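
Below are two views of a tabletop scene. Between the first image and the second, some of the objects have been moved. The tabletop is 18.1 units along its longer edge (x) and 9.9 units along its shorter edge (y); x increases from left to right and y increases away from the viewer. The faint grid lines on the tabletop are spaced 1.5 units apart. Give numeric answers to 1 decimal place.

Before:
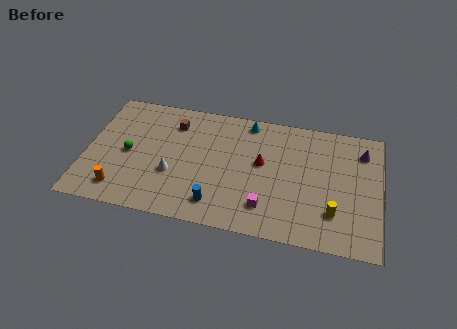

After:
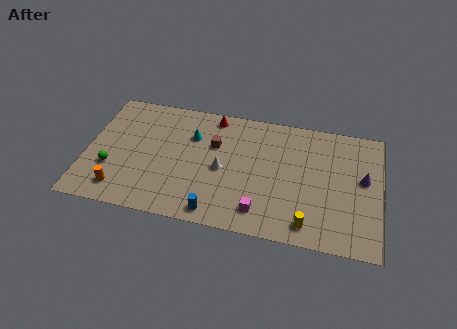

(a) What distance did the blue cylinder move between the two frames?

0.7

The blue cylinder moved from about (8.2, 1.8) to (8.2, 1.1), a distance of √(0.0² + 0.7²) ≈ 0.7.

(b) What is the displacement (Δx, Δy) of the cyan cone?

(-3.4, -1.9)

The cyan cone was at about (9.8, 8.8) and moved to about (6.4, 6.9).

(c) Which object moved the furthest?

the red cone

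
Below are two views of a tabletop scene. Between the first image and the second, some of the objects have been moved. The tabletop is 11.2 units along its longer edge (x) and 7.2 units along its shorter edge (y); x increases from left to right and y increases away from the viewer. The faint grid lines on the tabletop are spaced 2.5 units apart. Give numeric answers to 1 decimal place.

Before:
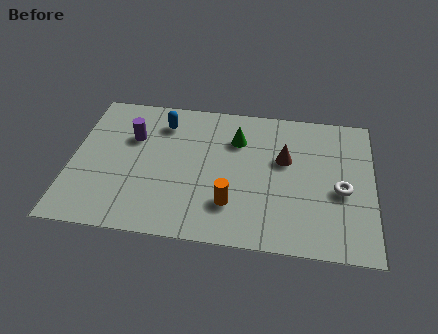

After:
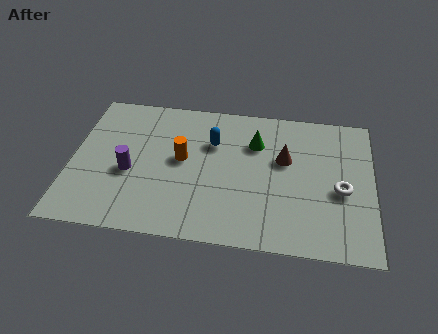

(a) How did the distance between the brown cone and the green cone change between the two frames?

-0.7

The distance was about 2.0 in the first image and 1.3 in the second, so they moved 0.7 units closer together.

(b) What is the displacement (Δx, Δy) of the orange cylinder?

(-1.9, 2.0)

The orange cylinder started near (6.0, 1.9) and ended near (4.1, 3.9).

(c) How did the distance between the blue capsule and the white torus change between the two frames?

-2.1

They were about 7.2 units apart before and 5.1 after — 2.1 units closer together.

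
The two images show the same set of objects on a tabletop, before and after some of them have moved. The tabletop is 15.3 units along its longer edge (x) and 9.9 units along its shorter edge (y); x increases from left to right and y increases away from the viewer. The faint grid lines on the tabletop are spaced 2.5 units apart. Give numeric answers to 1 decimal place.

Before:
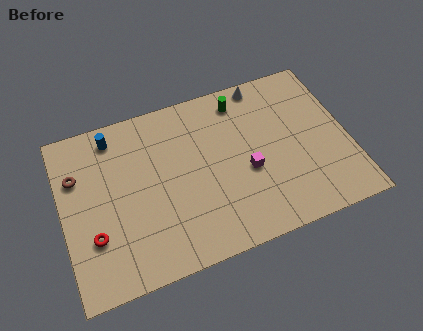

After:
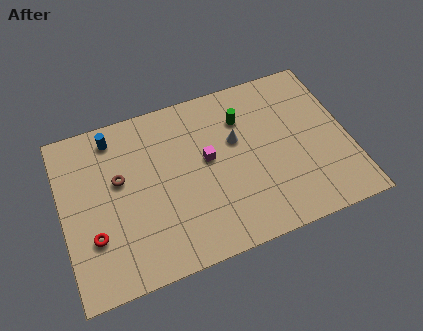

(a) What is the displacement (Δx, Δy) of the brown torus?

(2.2, -0.9)

The brown torus was at about (0.9, 6.8) and moved to about (3.1, 5.9).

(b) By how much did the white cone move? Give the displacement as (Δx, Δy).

(-1.8, -2.9)

The white cone was at about (11.2, 9.0) and moved to about (9.4, 6.1).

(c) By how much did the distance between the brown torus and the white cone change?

-4.2

Before: roughly 10.5 units apart; after: 6.3. That's 4.2 units closer together.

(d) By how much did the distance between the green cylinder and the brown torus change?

-2.2

They were about 9.1 units apart before and 6.9 after — 2.2 units closer together.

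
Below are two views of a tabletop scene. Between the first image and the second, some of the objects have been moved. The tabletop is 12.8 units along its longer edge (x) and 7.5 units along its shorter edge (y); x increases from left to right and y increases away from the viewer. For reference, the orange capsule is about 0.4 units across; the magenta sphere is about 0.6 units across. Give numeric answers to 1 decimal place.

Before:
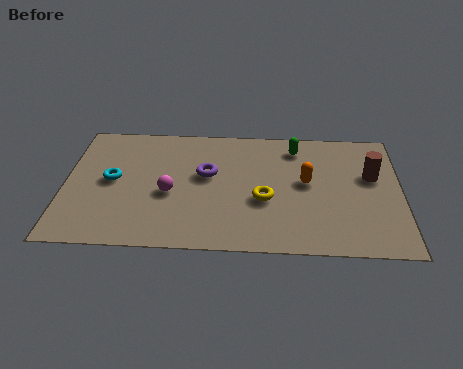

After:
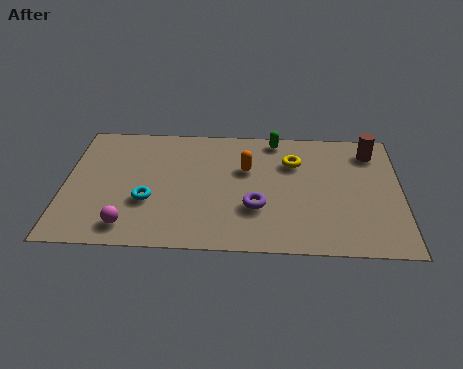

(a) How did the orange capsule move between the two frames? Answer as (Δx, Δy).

(-2.3, 0.7)

The orange capsule started near (9.2, 4.1) and ended near (6.9, 4.8).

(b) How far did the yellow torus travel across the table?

2.5

From (7.6, 3.0) to (8.7, 5.3), the yellow torus covered √(1.1² + 2.3²) ≈ 2.5 units.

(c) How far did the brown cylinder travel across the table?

1.5

The brown cylinder was near (11.7, 4.6) before and (11.7, 6.1) after, so it travelled √(0.0² + 1.5²) ≈ 1.5 units.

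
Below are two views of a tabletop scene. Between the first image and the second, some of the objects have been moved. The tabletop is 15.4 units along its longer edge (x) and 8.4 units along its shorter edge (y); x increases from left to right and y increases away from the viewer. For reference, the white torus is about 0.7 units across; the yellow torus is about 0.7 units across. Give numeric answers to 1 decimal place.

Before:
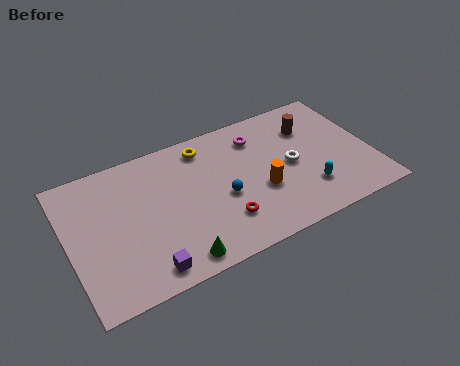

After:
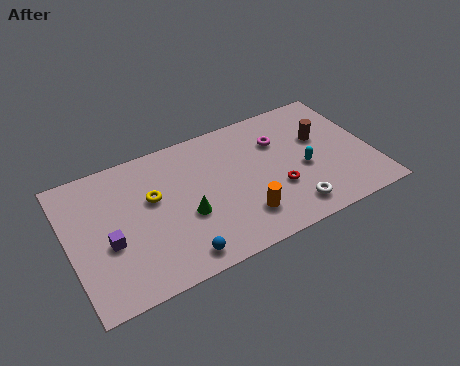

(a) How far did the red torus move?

3.0

From (7.5, 2.2) to (10.4, 2.9), the red torus covered √(2.9² + 0.7²) ≈ 3.0 units.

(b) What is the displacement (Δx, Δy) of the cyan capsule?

(0.0, 1.4)

From the two frames, the cyan capsule sits at roughly (11.9, 2.2) before and (11.9, 3.6) after.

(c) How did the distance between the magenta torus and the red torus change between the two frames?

-2.0

They were about 5.0 units apart before and 3.0 after — 2.0 units closer together.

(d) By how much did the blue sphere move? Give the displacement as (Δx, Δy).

(-2.6, -2.5)

From the two frames, the blue sphere sits at roughly (7.7, 3.6) before and (5.1, 1.1) after.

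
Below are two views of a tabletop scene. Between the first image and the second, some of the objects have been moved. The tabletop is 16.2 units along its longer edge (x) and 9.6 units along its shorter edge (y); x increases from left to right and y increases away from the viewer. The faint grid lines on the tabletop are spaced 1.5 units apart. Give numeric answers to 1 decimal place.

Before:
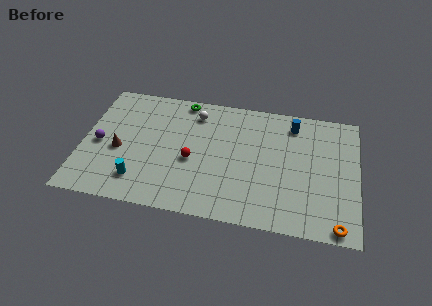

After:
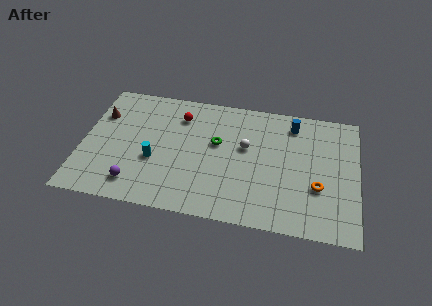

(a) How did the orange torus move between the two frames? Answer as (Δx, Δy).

(-1.2, 2.6)

From the two frames, the orange torus sits at roughly (15.1, 0.8) before and (13.9, 3.4) after.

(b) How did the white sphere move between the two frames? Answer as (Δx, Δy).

(3.1, -2.1)

The white sphere was at about (6.5, 7.8) and moved to about (9.6, 5.7).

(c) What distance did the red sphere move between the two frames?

3.4

The red sphere moved from about (6.5, 4.1) to (5.6, 7.4), a distance of √(0.9² + 3.3²) ≈ 3.4.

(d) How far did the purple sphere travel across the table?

3.5

From (1.0, 4.4) to (3.3, 1.7), the purple sphere covered √(2.3² + 2.7²) ≈ 3.5 units.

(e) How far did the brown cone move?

2.9

From (2.2, 4.1) to (0.9, 6.7), the brown cone covered √(1.3² + 2.6²) ≈ 2.9 units.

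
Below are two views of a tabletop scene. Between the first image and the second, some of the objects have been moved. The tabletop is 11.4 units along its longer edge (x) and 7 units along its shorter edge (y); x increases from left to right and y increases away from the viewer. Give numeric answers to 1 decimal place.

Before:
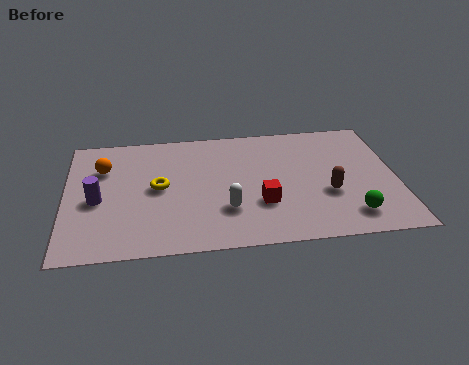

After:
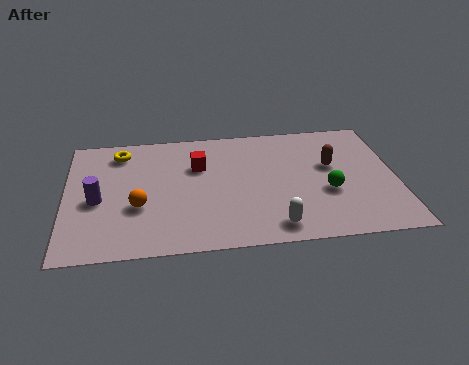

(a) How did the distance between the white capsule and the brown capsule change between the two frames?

+0.3

The distance was about 3.5 in the first image and 3.8 in the second, so they moved 0.3 units further apart.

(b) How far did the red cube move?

3.2

From (6.7, 2.3) to (4.6, 4.7), the red cube covered √(2.1² + 2.4²) ≈ 3.2 units.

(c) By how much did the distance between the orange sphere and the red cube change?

-3.0

Before: roughly 6.0 units apart; after: 3.0. That's 3.0 units closer together.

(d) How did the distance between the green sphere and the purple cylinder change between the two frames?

-0.9

Before: roughly 8.8 units apart; after: 7.9. That's 0.9 units closer together.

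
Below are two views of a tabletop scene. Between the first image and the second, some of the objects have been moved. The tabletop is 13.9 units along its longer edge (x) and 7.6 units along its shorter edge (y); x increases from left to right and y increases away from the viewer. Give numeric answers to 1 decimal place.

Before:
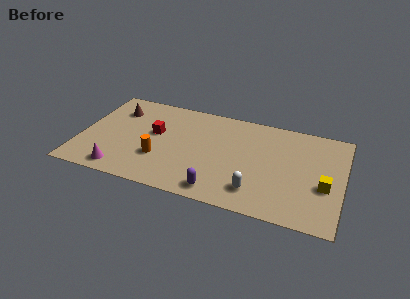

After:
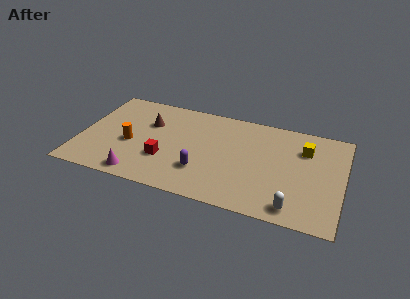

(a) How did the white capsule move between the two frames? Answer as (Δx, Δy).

(2.0, -0.6)

The white capsule started near (9.5, 1.6) and ended near (11.5, 1.0).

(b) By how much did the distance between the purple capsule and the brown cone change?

-3.3

They were about 7.5 units apart before and 4.2 after — 3.3 units closer together.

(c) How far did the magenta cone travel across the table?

1.0

From (2.4, 1.0) to (3.4, 0.9), the magenta cone covered √(1.0² + 0.1²) ≈ 1.0 units.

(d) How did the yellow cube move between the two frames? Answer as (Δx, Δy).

(-1.2, 2.5)

From the two frames, the yellow cube sits at roughly (13.0, 3.0) before and (11.8, 5.5) after.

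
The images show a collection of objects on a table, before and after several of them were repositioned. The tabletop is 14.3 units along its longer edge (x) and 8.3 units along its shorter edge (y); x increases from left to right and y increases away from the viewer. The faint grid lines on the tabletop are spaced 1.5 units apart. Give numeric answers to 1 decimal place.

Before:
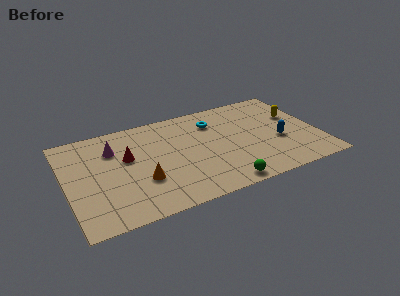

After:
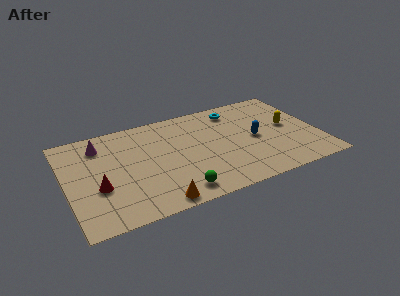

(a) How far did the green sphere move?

2.5

From (8.4, 0.8) to (5.9, 1.2), the green sphere covered √(2.5² + 0.4²) ≈ 2.5 units.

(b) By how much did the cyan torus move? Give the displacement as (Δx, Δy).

(1.3, 0.6)

The cyan torus was at about (8.6, 6.3) and moved to about (9.9, 6.9).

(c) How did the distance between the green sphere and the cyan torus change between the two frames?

+1.5

The distance was about 5.5 in the first image and 7.0 in the second, so they moved 1.5 units further apart.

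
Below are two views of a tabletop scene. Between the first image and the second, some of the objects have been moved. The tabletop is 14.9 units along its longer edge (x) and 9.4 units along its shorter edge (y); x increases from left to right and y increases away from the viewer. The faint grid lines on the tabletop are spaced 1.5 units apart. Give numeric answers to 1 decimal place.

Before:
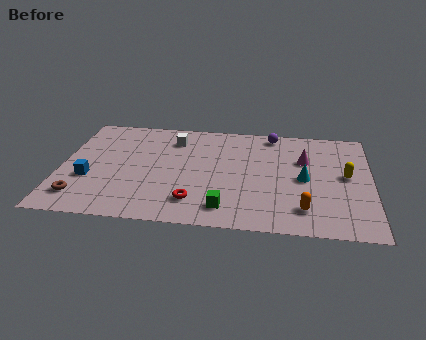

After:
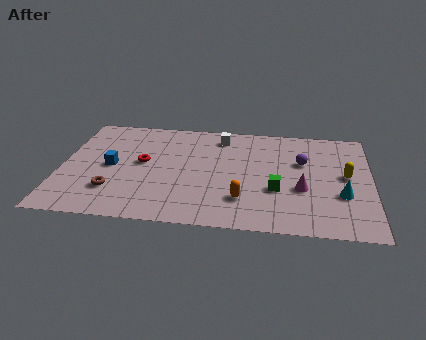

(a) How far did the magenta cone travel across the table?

2.6

The magenta cone was near (11.7, 6.2) before and (11.6, 3.6) after, so it travelled √(0.1² + 2.6²) ≈ 2.6 units.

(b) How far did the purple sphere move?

2.8

From (10.1, 8.4) to (11.6, 6.0), the purple sphere covered √(1.5² + 2.4²) ≈ 2.8 units.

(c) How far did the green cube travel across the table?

3.0

The green cube moved from about (8.0, 1.6) to (10.4, 3.4), a distance of √(2.4² + 1.8²) ≈ 3.0.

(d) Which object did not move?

the yellow capsule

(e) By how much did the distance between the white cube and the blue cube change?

+0.6

The distance was about 5.6 in the first image and 6.2 in the second, so they moved 0.6 units further apart.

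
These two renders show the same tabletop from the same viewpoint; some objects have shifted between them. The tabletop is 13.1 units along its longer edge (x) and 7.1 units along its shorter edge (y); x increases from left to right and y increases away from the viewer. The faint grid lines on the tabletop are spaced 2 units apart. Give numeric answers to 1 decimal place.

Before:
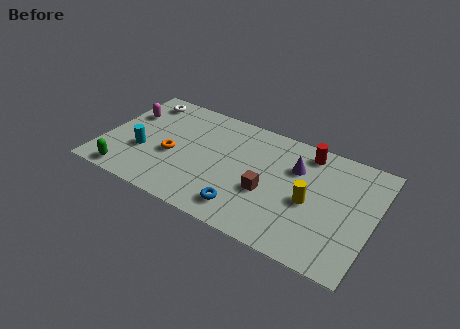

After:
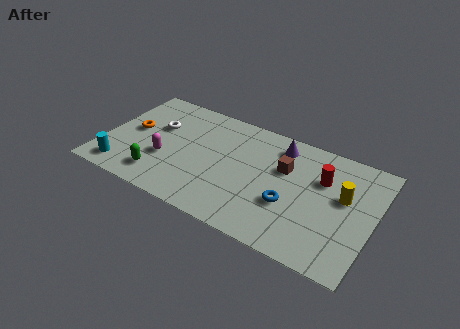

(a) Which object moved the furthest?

the magenta capsule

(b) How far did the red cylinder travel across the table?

1.6

The red cylinder was near (9.6, 6.1) before and (10.5, 4.8) after, so it travelled √(0.9² + 1.3²) ≈ 1.6 units.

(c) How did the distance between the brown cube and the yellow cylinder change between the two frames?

+0.9

The distance was about 2.0 in the first image and 2.9 in the second, so they moved 0.9 units further apart.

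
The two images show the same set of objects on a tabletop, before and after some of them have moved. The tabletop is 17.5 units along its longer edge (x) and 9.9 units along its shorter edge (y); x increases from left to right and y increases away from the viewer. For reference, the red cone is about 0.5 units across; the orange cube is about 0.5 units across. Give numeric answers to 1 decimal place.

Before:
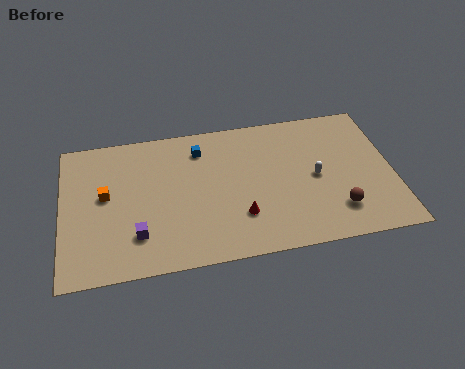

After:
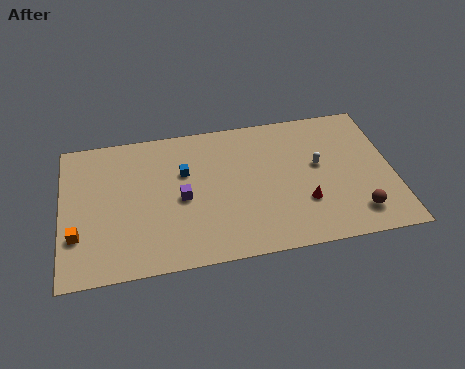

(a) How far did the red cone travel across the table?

3.4

The red cone moved from about (9.3, 2.8) to (12.7, 3.1), a distance of √(3.4² + 0.3²) ≈ 3.4.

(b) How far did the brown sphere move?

1.1

The brown sphere was near (14.4, 2.3) before and (15.4, 1.9) after, so it travelled √(1.0² + 0.4²) ≈ 1.1 units.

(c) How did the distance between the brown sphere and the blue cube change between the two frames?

+1.0

Before: roughly 9.0 units apart; after: 10.0. That's 1.0 units further apart.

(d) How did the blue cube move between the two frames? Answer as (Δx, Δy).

(-0.9, -1.5)

The blue cube was at about (7.4, 7.9) and moved to about (6.5, 6.4).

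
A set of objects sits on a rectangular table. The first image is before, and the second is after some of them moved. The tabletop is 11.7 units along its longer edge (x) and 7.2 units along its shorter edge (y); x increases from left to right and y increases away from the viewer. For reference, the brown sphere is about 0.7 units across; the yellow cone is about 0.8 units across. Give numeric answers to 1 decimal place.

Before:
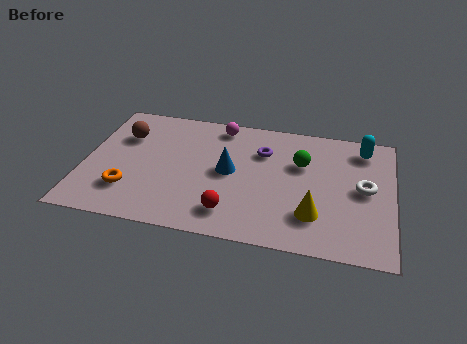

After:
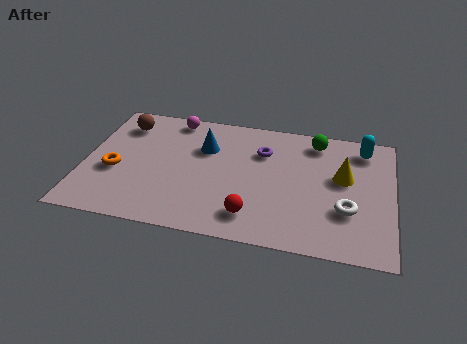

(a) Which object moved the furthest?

the yellow cone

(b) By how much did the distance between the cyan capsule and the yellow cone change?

-2.5

They were about 4.4 units apart before and 1.9 after — 2.5 units closer together.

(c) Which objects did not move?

the cyan capsule and the purple torus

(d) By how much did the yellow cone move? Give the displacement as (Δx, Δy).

(1.0, 2.3)

From the two frames, the yellow cone sits at roughly (8.8, 1.9) before and (9.8, 4.2) after.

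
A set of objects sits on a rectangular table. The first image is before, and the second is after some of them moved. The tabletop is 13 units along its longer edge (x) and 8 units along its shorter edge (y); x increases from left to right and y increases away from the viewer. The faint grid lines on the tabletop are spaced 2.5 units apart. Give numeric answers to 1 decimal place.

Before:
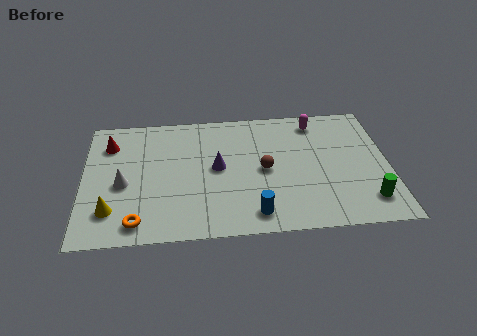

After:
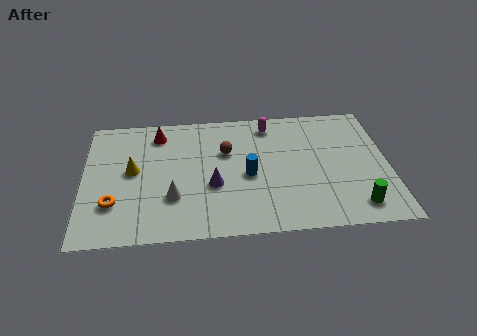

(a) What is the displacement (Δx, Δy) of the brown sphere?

(-1.6, 1.3)

From the two frames, the brown sphere sits at roughly (7.7, 3.9) before and (6.1, 5.2) after.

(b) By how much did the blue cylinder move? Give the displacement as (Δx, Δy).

(-0.2, 2.4)

The blue cylinder started near (7.2, 1.2) and ended near (7.0, 3.6).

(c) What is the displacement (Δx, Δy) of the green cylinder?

(-0.5, -0.3)

From the two frames, the green cylinder sits at roughly (12.0, 1.6) before and (11.5, 1.3) after.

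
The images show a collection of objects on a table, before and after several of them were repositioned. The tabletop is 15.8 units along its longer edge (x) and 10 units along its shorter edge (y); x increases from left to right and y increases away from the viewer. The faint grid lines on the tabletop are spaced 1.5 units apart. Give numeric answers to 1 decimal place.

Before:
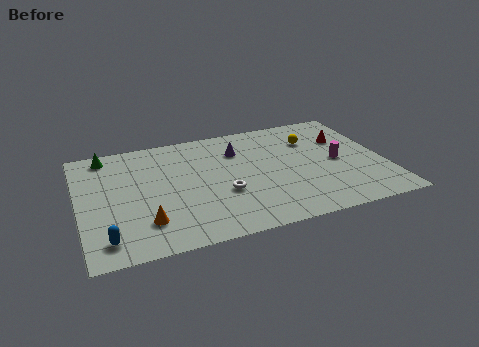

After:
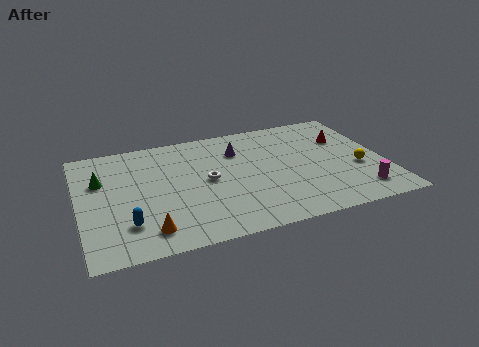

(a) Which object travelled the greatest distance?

the yellow sphere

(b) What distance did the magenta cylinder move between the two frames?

3.1

From (13.4, 4.8) to (14.2, 1.8), the magenta cylinder covered √(0.8² + 3.0²) ≈ 3.1 units.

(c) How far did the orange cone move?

0.7

The orange cone was near (3.2, 2.4) before and (3.3, 1.7) after, so it travelled √(0.1² + 0.7²) ≈ 0.7 units.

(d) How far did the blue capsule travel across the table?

1.4

The blue capsule was near (1.2, 1.6) before and (2.3, 2.5) after, so it travelled √(1.1² + 0.9²) ≈ 1.4 units.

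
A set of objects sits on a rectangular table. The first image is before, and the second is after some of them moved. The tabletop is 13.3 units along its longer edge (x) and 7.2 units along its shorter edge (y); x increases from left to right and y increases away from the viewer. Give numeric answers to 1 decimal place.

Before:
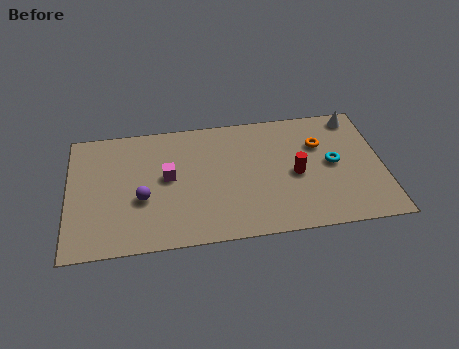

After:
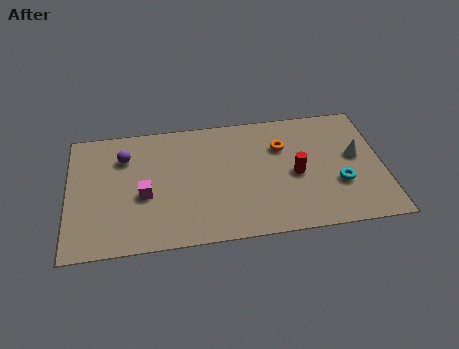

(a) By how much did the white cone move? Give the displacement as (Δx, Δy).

(-0.1, -2.3)

The white cone started near (12.3, 6.3) and ended near (12.2, 4.0).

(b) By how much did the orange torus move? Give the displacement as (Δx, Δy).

(-1.6, 0.1)

The orange torus started near (10.7, 4.9) and ended near (9.1, 5.0).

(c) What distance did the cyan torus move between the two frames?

1.2

From (11.2, 3.7) to (11.4, 2.5), the cyan torus covered √(0.2² + 1.2²) ≈ 1.2 units.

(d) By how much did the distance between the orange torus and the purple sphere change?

-1.2

Before: roughly 7.9 units apart; after: 6.7. That's 1.2 units closer together.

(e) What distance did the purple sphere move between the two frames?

2.6

The purple sphere was near (3.1, 2.8) before and (2.4, 5.3) after, so it travelled √(0.7² + 2.5²) ≈ 2.6 units.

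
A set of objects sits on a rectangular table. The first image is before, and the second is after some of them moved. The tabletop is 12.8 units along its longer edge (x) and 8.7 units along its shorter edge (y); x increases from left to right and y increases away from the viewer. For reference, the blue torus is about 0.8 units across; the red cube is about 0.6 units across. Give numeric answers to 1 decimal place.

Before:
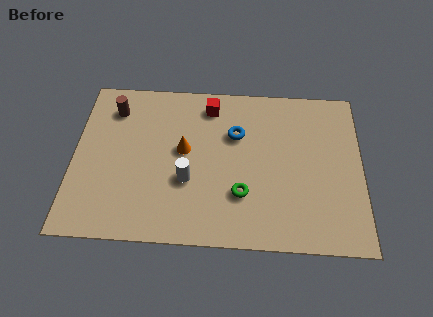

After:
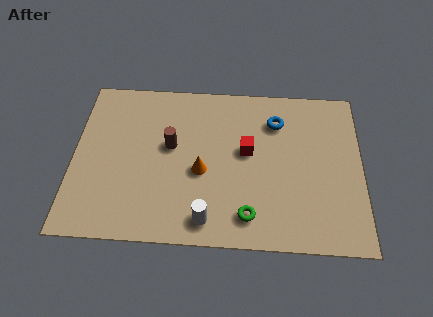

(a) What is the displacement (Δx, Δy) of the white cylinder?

(0.9, -2.0)

The white cylinder was at about (5.1, 3.2) and moved to about (6.0, 1.2).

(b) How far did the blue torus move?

2.0

The blue torus moved from about (7.2, 5.8) to (9.0, 6.6), a distance of √(1.8² + 0.8²) ≈ 2.0.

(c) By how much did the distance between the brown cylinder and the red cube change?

-0.9

The distance was about 4.3 in the first image and 3.4 in the second, so they moved 0.9 units closer together.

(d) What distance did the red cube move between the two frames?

2.9

The red cube moved from about (6.0, 7.3) to (7.7, 4.9), a distance of √(1.7² + 2.4²) ≈ 2.9.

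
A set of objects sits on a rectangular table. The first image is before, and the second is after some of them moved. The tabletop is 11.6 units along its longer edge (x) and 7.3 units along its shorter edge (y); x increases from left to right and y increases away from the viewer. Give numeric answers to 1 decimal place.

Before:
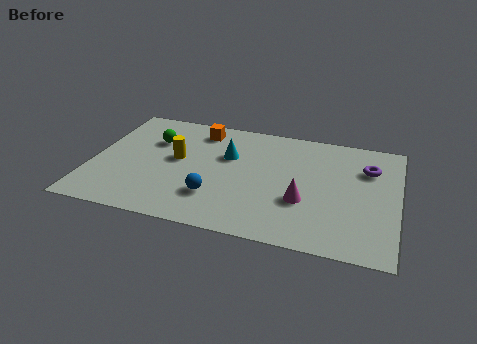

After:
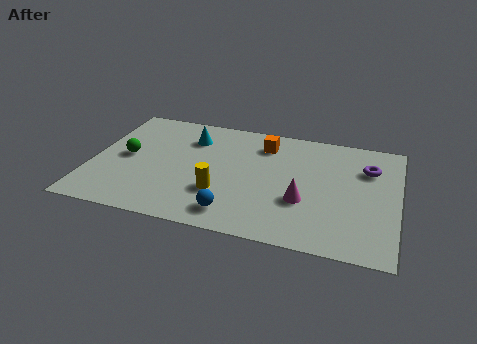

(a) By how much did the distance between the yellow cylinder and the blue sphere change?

-1.3

Before: roughly 2.6 units apart; after: 1.3. That's 1.3 units closer together.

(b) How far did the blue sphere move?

1.1

The blue sphere moved from about (4.8, 2.0) to (5.6, 1.2), a distance of √(0.8² + 0.8²) ≈ 1.1.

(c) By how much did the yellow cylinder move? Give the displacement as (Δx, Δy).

(1.8, -1.7)

The yellow cylinder started near (3.2, 4.0) and ended near (5.0, 2.3).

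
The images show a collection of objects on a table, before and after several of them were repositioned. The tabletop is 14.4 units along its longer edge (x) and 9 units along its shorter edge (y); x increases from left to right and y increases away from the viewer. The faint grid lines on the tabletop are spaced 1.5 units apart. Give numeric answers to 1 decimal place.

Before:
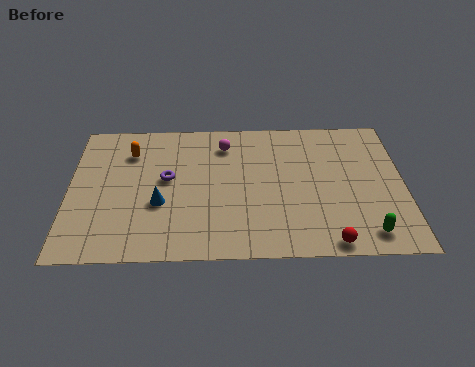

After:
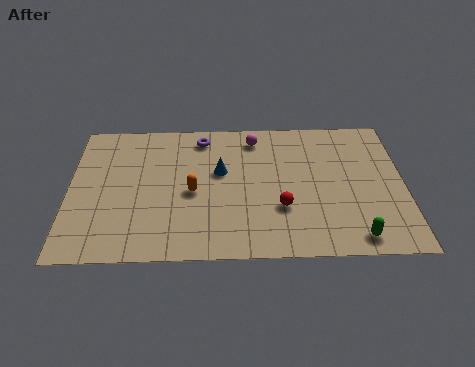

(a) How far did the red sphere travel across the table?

3.0

From (11.1, 0.8) to (9.1, 3.0), the red sphere covered √(2.0² + 2.2²) ≈ 3.0 units.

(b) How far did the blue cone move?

3.3

From (3.9, 3.4) to (6.5, 5.4), the blue cone covered √(2.6² + 2.0²) ≈ 3.3 units.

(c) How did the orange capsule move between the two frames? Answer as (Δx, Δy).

(2.7, -2.7)

From the two frames, the orange capsule sits at roughly (2.6, 6.8) before and (5.3, 4.1) after.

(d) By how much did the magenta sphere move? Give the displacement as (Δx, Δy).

(1.3, 0.4)

The magenta sphere was at about (6.7, 7.2) and moved to about (8.0, 7.6).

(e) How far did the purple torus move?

3.1

From (4.2, 5.0) to (5.7, 7.7), the purple torus covered √(1.5² + 2.7²) ≈ 3.1 units.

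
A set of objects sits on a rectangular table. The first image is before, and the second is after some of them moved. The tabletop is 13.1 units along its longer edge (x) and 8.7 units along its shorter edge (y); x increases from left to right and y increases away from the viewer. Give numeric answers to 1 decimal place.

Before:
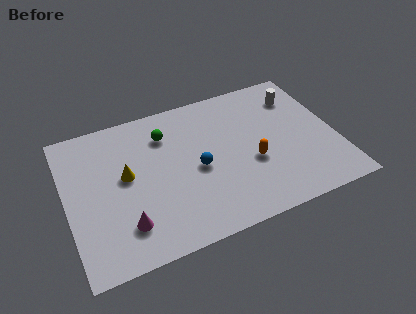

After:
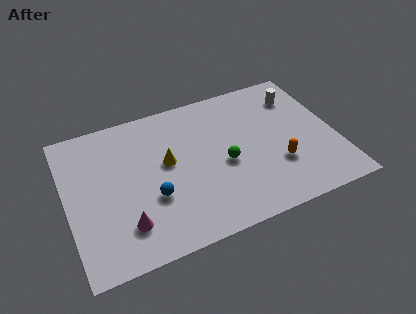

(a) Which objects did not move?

the white cylinder and the magenta cone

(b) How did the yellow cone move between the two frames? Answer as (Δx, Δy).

(2.0, 0.1)

The yellow cone started near (2.9, 4.8) and ended near (4.9, 4.9).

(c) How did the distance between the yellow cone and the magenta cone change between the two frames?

+0.9

They were about 2.8 units apart before and 3.7 after — 0.9 units further apart.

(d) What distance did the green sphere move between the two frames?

3.8

The green sphere was near (5.0, 6.6) before and (7.6, 3.8) after, so it travelled √(2.6² + 2.8²) ≈ 3.8 units.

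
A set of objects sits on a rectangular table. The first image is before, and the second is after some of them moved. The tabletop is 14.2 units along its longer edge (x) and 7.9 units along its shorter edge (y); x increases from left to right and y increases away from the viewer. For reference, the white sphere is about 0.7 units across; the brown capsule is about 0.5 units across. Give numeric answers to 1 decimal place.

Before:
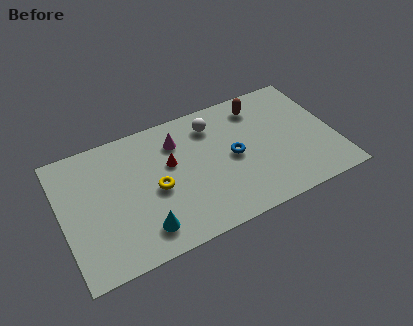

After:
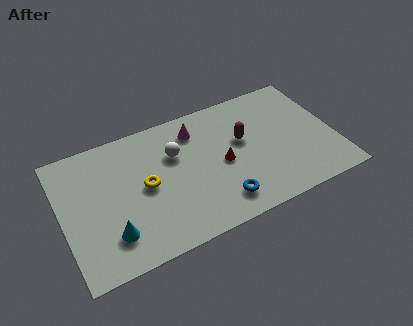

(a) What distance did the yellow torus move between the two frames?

0.6

The yellow torus was near (4.8, 3.6) before and (4.3, 4.0) after, so it travelled √(0.5² + 0.4²) ≈ 0.6 units.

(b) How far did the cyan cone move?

1.6

The cyan cone moved from about (3.9, 1.5) to (2.3, 1.9), a distance of √(1.6² + 0.4²) ≈ 1.6.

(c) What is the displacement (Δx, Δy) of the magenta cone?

(1.0, 0.3)

The magenta cone was at about (6.2, 6.0) and moved to about (7.2, 6.3).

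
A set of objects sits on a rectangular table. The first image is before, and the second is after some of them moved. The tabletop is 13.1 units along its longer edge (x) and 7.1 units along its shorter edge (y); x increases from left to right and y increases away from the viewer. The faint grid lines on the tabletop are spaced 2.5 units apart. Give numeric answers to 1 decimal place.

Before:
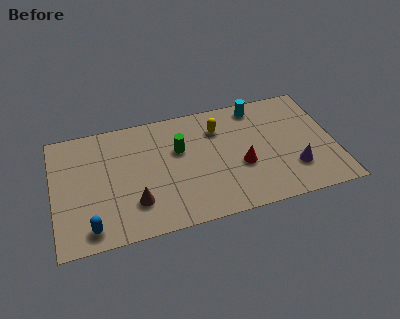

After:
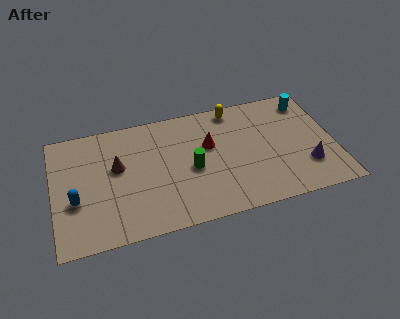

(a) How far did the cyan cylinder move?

2.4

The cyan cylinder moved from about (9.7, 6.2) to (12.1, 5.9), a distance of √(2.4² + 0.3²) ≈ 2.4.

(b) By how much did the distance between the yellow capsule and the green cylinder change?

+1.7

They were about 2.1 units apart before and 3.8 after — 1.7 units further apart.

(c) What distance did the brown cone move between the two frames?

2.4

From (3.7, 1.9) to (3.0, 4.2), the brown cone covered √(0.7² + 2.3²) ≈ 2.4 units.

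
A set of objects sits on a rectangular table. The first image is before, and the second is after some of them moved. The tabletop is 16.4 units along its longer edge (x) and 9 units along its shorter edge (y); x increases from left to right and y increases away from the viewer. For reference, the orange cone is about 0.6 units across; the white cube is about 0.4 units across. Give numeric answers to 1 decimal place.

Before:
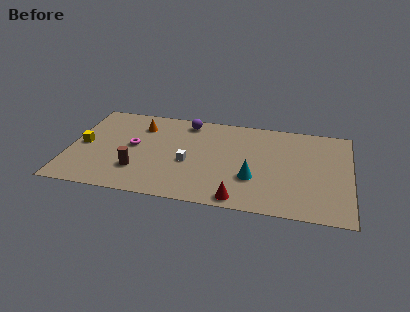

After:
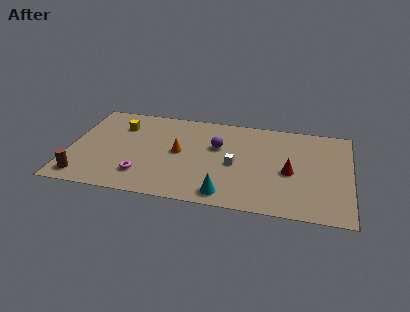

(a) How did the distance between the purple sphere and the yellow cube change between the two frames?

-0.9

The distance was about 6.8 in the first image and 5.9 in the second, so they moved 0.9 units closer together.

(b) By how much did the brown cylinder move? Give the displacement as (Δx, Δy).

(-3.1, -1.2)

The brown cylinder was at about (4.1, 2.5) and moved to about (1.0, 1.3).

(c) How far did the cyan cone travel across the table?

2.3

From (10.8, 3.0) to (9.3, 1.2), the cyan cone covered √(1.5² + 1.8²) ≈ 2.3 units.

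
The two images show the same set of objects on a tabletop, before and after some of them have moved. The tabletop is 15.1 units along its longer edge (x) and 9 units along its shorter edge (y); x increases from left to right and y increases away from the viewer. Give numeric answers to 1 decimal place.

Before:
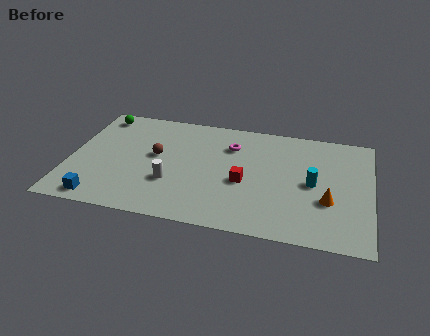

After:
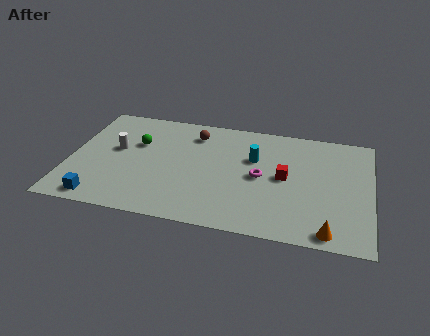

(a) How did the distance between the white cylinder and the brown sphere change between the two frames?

+2.1

Before: roughly 2.2 units apart; after: 4.3. That's 2.1 units further apart.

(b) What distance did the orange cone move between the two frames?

2.3

The orange cone moved from about (13.0, 3.2) to (13.1, 0.9), a distance of √(0.1² + 2.3²) ≈ 2.3.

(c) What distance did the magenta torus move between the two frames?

2.7

From (8.0, 6.6) to (9.6, 4.4), the magenta torus covered √(1.6² + 2.2²) ≈ 2.7 units.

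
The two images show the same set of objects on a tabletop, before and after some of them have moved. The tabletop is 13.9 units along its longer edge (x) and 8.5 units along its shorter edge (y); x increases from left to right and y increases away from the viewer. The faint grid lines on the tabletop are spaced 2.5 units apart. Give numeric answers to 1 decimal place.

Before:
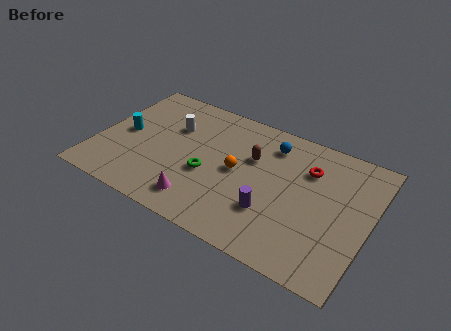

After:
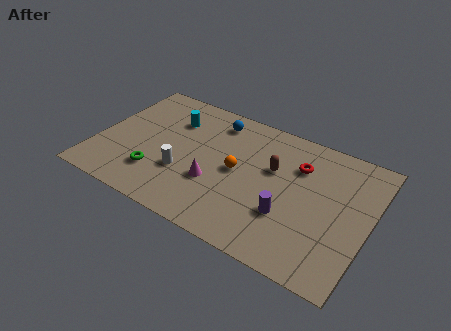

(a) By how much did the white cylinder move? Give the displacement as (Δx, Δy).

(1.0, -2.8)

The white cylinder was at about (3.6, 5.7) and moved to about (4.6, 2.9).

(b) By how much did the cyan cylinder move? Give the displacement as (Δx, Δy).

(2.2, 2.0)

The cyan cylinder was at about (1.3, 4.2) and moved to about (3.5, 6.2).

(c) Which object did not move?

the orange sphere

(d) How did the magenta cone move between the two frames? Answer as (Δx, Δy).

(0.5, 1.5)

The magenta cone was at about (5.7, 1.5) and moved to about (6.2, 3.0).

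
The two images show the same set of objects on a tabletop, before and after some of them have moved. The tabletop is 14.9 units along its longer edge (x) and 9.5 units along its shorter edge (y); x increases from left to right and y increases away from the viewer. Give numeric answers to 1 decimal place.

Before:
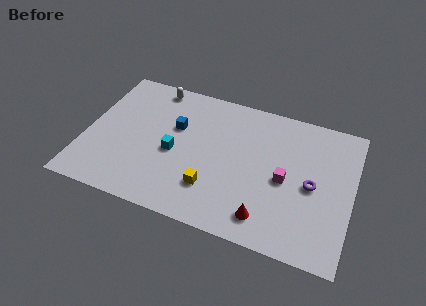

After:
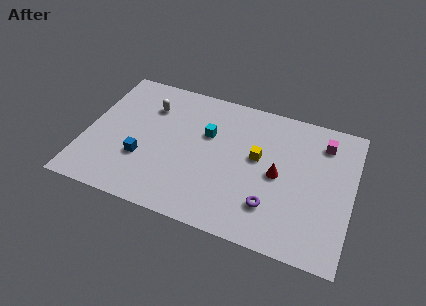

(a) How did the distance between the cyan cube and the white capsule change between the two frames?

-1.1

They were about 4.6 units apart before and 3.5 after — 1.1 units closer together.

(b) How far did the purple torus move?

3.0

The purple torus moved from about (12.7, 4.5) to (10.6, 2.4), a distance of √(2.1² + 2.1²) ≈ 3.0.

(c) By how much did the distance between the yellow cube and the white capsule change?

-0.7

The distance was about 7.2 in the first image and 6.5 in the second, so they moved 0.7 units closer together.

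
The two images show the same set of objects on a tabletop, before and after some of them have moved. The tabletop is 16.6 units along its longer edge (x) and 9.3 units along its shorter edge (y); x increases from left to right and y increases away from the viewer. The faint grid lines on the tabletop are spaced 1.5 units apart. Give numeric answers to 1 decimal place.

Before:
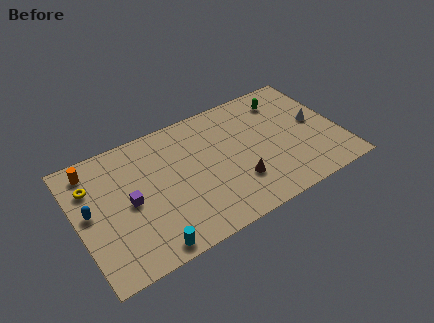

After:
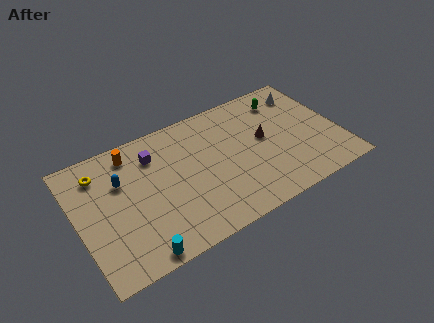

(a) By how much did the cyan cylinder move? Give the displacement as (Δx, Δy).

(-0.7, -0.1)

The cyan cylinder was at about (3.9, 0.9) and moved to about (3.2, 0.8).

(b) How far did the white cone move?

2.6

The white cone moved from about (15.2, 4.9) to (15.0, 7.5), a distance of √(0.2² + 2.6²) ≈ 2.6.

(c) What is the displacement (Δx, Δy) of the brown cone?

(2.1, 2.4)

The brown cone started near (9.8, 2.7) and ended near (11.9, 5.1).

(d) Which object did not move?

the green capsule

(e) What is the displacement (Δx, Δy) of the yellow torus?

(0.6, 0.7)

From the two frames, the yellow torus sits at roughly (1.1, 6.7) before and (1.7, 7.4) after.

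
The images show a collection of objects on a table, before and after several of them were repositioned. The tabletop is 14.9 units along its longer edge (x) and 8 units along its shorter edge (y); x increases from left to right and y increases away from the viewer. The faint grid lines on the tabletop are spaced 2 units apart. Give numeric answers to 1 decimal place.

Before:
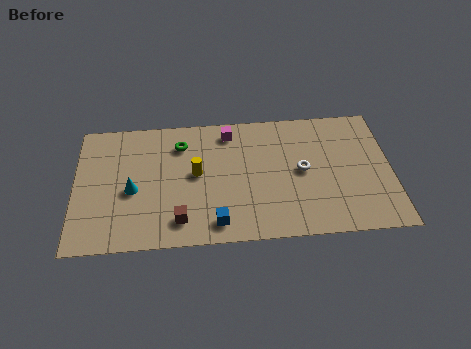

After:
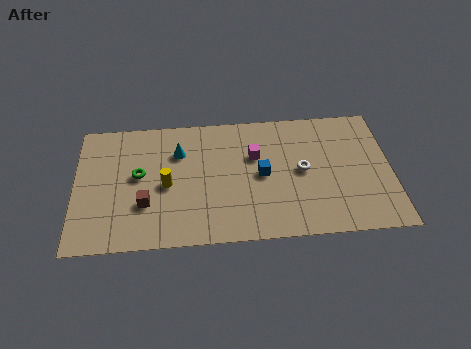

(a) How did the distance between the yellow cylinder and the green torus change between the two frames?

-0.5

They were about 2.0 units apart before and 1.5 after — 0.5 units closer together.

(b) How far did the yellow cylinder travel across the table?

1.5

From (5.7, 4.3) to (4.3, 3.7), the yellow cylinder covered √(1.4² + 0.6²) ≈ 1.5 units.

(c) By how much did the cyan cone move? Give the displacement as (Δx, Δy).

(2.2, 2.2)

The cyan cone was at about (2.7, 3.5) and moved to about (4.9, 5.7).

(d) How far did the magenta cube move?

2.0

The magenta cube moved from about (7.3, 6.8) to (8.5, 5.2), a distance of √(1.2² + 1.6²) ≈ 2.0.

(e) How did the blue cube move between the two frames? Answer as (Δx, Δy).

(2.2, 2.8)

The blue cube started near (6.6, 1.2) and ended near (8.8, 4.0).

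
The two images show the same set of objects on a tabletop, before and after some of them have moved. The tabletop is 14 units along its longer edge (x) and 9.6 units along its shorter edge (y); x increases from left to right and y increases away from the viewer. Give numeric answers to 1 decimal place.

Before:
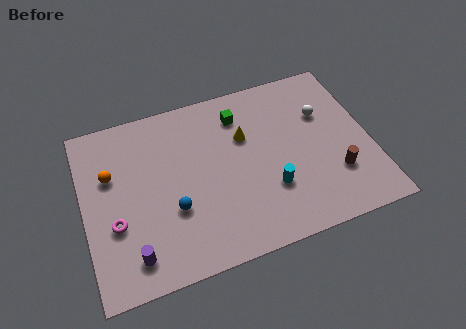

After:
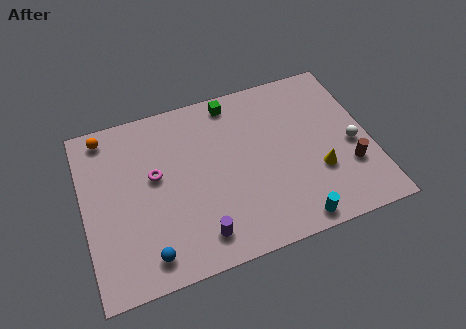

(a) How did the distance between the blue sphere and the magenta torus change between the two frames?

+1.4

The distance was about 2.8 in the first image and 4.2 in the second, so they moved 1.4 units further apart.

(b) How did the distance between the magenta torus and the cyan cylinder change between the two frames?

+0.3

The distance was about 7.5 in the first image and 7.8 in the second, so they moved 0.3 units further apart.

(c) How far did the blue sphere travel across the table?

2.4

The blue sphere was near (4.2, 3.4) before and (2.8, 1.4) after, so it travelled √(1.4² + 2.0²) ≈ 2.4 units.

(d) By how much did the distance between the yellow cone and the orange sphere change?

+4.7

Before: roughly 6.6 units apart; after: 11.3. That's 4.7 units further apart.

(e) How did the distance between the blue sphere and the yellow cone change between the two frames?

+3.9

The distance was about 4.8 in the first image and 8.7 in the second, so they moved 3.9 units further apart.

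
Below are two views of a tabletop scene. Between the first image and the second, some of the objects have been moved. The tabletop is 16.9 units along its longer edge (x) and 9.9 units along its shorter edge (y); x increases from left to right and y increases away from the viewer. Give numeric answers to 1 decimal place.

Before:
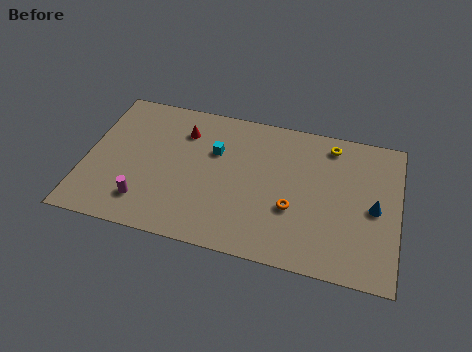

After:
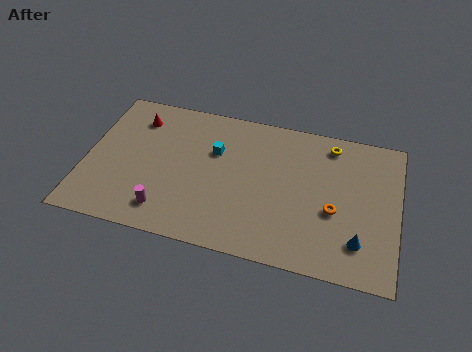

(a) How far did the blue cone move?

2.5

The blue cone moved from about (15.6, 4.7) to (14.9, 2.3), a distance of √(0.7² + 2.4²) ≈ 2.5.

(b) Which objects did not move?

the yellow torus and the cyan cube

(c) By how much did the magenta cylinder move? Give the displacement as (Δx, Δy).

(1.2, -0.3)

From the two frames, the magenta cylinder sits at roughly (3.4, 2.1) before and (4.6, 1.8) after.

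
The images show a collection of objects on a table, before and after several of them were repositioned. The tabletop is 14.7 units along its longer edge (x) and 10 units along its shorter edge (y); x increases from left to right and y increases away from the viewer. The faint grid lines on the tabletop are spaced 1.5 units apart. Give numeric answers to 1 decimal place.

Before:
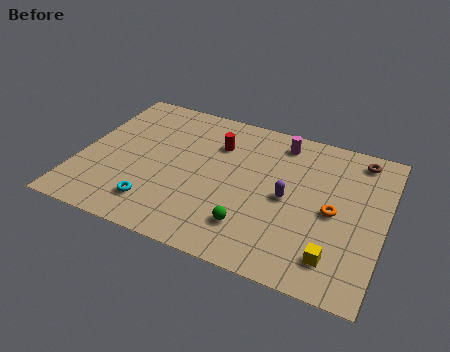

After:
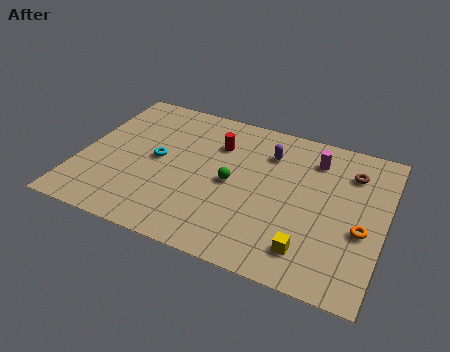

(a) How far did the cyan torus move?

3.1

The cyan torus moved from about (4.0, 2.0) to (3.7, 5.1), a distance of √(0.3² + 3.1²) ≈ 3.1.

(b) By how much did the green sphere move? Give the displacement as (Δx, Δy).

(-1.2, 2.5)

From the two frames, the green sphere sits at roughly (8.6, 2.3) before and (7.4, 4.8) after.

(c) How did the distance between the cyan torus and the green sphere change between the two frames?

-0.9

They were about 4.6 units apart before and 3.7 after — 0.9 units closer together.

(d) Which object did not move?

the red cylinder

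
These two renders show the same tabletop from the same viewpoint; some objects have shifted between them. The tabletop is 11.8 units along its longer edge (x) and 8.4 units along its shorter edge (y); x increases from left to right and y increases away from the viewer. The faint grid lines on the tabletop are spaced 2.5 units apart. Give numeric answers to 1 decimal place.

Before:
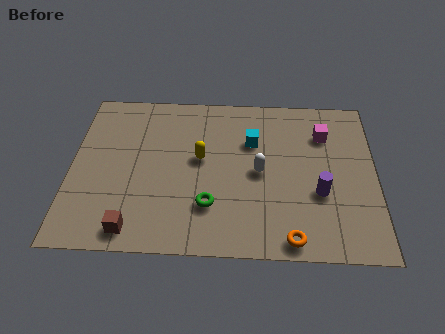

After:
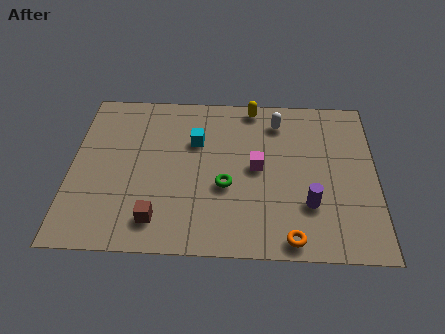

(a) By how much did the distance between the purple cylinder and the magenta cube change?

-0.4

Before: roughly 3.1 units apart; after: 2.7. That's 0.4 units closer together.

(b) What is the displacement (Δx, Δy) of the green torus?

(0.6, 1.0)

The green torus was at about (5.4, 2.3) and moved to about (6.0, 3.3).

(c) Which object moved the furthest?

the yellow capsule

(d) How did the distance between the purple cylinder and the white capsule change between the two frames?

+2.0

The distance was about 2.5 in the first image and 4.5 in the second, so they moved 2.0 units further apart.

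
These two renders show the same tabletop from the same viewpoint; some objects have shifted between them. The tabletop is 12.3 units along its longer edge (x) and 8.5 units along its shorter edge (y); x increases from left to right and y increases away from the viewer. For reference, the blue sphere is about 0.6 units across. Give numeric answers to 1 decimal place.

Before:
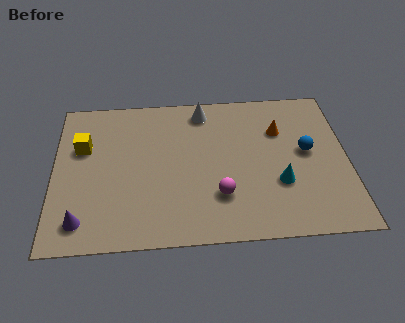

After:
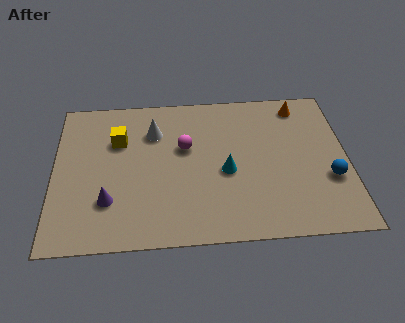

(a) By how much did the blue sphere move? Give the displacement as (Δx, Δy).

(0.9, -1.6)

From the two frames, the blue sphere sits at roughly (10.6, 4.6) before and (11.5, 3.0) after.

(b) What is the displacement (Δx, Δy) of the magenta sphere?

(-1.4, 2.8)

The magenta sphere started near (6.9, 2.4) and ended near (5.5, 5.2).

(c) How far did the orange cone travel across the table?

1.7

From (9.5, 5.9) to (10.4, 7.3), the orange cone covered √(0.9² + 1.4²) ≈ 1.7 units.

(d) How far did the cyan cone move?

2.3

From (9.4, 2.9) to (7.2, 3.7), the cyan cone covered √(2.2² + 0.8²) ≈ 2.3 units.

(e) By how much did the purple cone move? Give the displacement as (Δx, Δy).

(1.1, 1.0)

From the two frames, the purple cone sits at roughly (1.2, 1.4) before and (2.3, 2.4) after.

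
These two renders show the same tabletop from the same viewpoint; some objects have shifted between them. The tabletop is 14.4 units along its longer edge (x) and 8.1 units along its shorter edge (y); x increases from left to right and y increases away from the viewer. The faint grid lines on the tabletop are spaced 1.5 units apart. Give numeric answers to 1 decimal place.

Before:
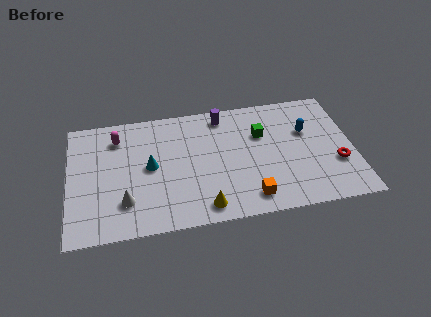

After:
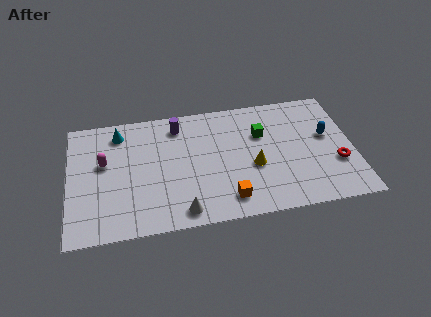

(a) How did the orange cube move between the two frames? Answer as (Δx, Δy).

(-1.1, 0.1)

The orange cube started near (9.0, 1.3) and ended near (7.9, 1.4).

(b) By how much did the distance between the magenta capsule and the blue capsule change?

+1.6

They were about 9.7 units apart before and 11.3 after — 1.6 units further apart.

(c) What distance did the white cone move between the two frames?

3.0

The white cone moved from about (2.8, 2.1) to (5.6, 1.0), a distance of √(2.8² + 1.1²) ≈ 3.0.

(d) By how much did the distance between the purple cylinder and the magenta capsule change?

-1.2

Before: roughly 5.4 units apart; after: 4.2. That's 1.2 units closer together.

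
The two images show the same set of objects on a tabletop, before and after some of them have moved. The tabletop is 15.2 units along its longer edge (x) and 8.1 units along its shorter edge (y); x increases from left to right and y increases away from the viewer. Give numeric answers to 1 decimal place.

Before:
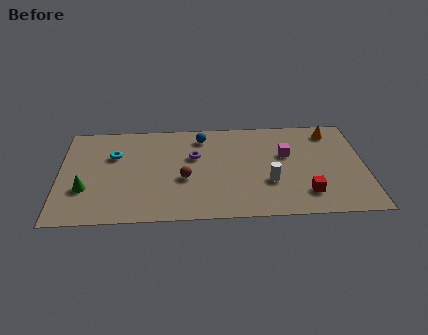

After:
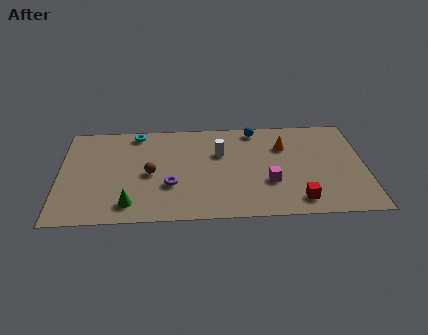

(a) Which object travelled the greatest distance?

the white cylinder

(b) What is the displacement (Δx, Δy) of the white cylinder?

(-2.4, 2.5)

The white cylinder was at about (10.4, 2.8) and moved to about (8.0, 5.3).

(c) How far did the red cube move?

0.6

The red cube was near (12.2, 1.8) before and (11.8, 1.3) after, so it travelled √(0.4² + 0.5²) ≈ 0.6 units.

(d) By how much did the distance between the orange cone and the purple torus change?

-0.7

They were about 7.1 units apart before and 6.4 after — 0.7 units closer together.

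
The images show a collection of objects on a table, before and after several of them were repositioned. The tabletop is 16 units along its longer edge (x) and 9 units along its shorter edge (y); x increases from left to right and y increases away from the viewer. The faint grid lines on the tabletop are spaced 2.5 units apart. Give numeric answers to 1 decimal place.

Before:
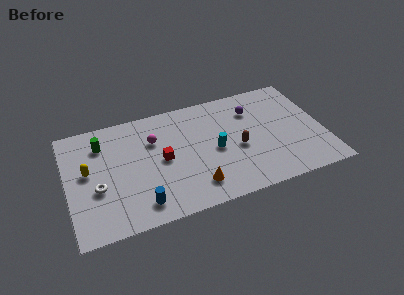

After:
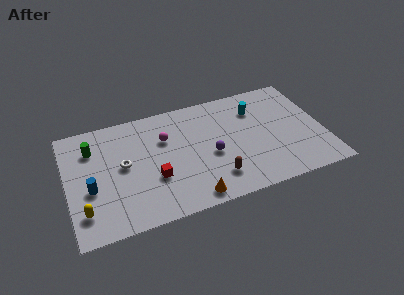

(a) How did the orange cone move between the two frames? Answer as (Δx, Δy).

(-0.3, -0.8)

The orange cone was at about (7.7, 1.8) and moved to about (7.4, 1.0).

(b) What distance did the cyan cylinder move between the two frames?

3.8

From (9.2, 4.2) to (12.0, 6.7), the cyan cylinder covered √(2.8² + 2.5²) ≈ 3.8 units.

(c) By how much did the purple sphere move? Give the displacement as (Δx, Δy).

(-2.9, -2.8)

From the two frames, the purple sphere sits at roughly (11.8, 6.7) before and (8.9, 3.9) after.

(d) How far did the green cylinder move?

0.6

From (2.3, 6.9) to (1.7, 6.7), the green cylinder covered √(0.6² + 0.2²) ≈ 0.6 units.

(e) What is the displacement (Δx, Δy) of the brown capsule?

(-1.6, -1.9)

From the two frames, the brown capsule sits at roughly (10.6, 3.9) before and (9.0, 2.0) after.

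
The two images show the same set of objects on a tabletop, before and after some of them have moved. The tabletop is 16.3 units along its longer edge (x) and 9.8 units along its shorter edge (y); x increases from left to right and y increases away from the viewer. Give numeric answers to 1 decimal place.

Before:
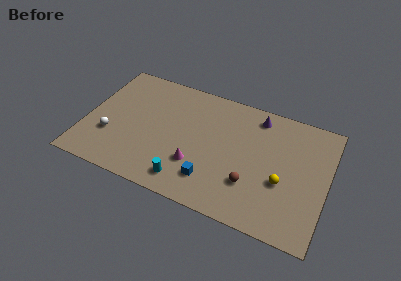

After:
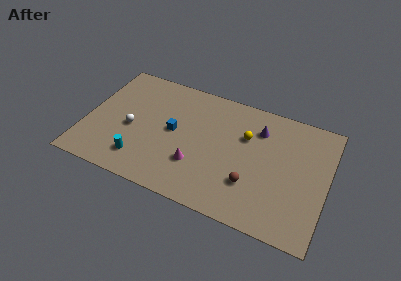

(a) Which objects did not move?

the brown sphere and the magenta cone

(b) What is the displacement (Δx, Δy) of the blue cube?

(-2.9, 2.9)

The blue cube was at about (8.8, 2.2) and moved to about (5.9, 5.1).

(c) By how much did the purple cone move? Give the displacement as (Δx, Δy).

(0.2, -1.0)

The purple cone was at about (11.3, 8.4) and moved to about (11.5, 7.4).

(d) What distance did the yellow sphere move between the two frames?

3.8

The yellow sphere was near (13.4, 3.8) before and (10.7, 6.5) after, so it travelled √(2.7² + 2.7²) ≈ 3.8 units.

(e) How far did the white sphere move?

1.7

The white sphere was near (1.8, 3.2) before and (3.1, 4.3) after, so it travelled √(1.3² + 1.1²) ≈ 1.7 units.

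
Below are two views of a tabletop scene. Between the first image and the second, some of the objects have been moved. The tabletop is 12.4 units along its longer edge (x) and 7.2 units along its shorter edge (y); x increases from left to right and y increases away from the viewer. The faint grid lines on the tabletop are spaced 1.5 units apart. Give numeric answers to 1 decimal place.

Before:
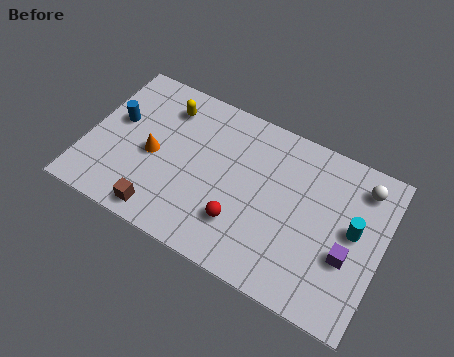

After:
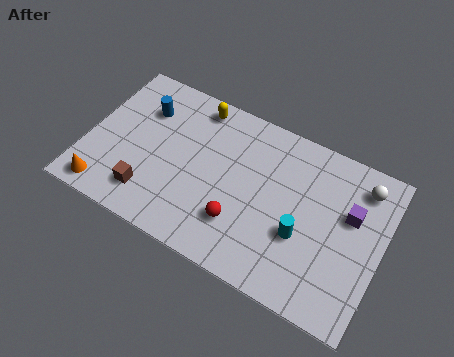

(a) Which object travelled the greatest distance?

the orange cone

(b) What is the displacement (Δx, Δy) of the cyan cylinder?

(-2.0, -1.2)

The cyan cylinder started near (11.2, 3.9) and ended near (9.2, 2.7).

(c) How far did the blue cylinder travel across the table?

1.4

The blue cylinder moved from about (1.1, 4.2) to (2.1, 5.2), a distance of √(1.0² + 1.0²) ≈ 1.4.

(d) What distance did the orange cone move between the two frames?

2.9

The orange cone was near (2.8, 3.3) before and (1.1, 0.9) after, so it travelled √(1.7² + 2.4²) ≈ 2.9 units.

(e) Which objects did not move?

the red sphere and the white sphere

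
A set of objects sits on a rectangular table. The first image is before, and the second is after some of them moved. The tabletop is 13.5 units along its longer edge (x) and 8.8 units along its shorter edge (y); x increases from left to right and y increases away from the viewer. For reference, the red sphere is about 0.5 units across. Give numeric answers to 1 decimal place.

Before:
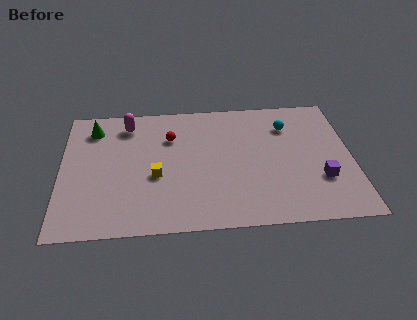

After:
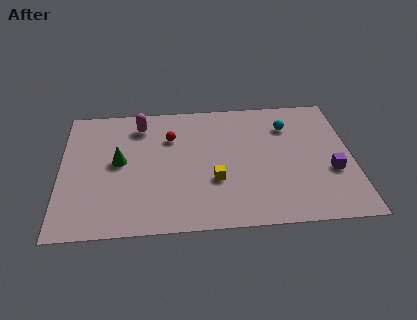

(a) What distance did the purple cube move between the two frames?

0.7

The purple cube moved from about (12.0, 2.8) to (12.5, 3.3), a distance of √(0.5² + 0.5²) ≈ 0.7.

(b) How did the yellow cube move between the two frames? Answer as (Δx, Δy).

(2.7, -0.5)

From the two frames, the yellow cube sits at roughly (4.4, 3.6) before and (7.1, 3.1) after.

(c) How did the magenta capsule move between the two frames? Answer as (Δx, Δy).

(0.6, -0.1)

The magenta capsule started near (3.1, 7.3) and ended near (3.7, 7.2).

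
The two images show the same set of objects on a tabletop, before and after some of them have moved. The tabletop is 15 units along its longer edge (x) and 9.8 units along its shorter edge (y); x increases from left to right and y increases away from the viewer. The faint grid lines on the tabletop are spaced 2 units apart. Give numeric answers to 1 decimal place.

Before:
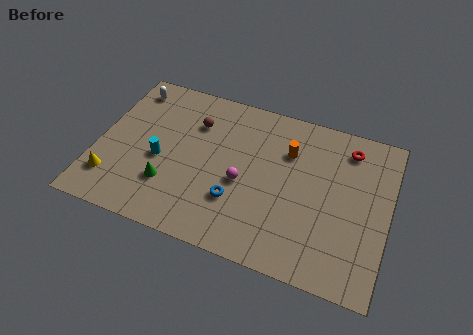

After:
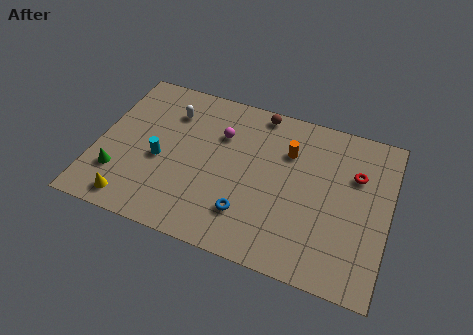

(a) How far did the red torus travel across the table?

1.6

From (12.7, 8.1) to (13.2, 6.6), the red torus covered √(0.5² + 1.5²) ≈ 1.6 units.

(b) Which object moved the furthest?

the brown sphere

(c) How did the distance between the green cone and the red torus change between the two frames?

+2.3

They were about 10.3 units apart before and 12.6 after — 2.3 units further apart.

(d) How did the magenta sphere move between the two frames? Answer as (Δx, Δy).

(-1.4, 2.6)

The magenta sphere started near (7.6, 4.2) and ended near (6.2, 6.8).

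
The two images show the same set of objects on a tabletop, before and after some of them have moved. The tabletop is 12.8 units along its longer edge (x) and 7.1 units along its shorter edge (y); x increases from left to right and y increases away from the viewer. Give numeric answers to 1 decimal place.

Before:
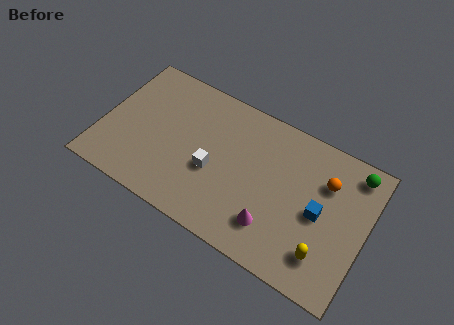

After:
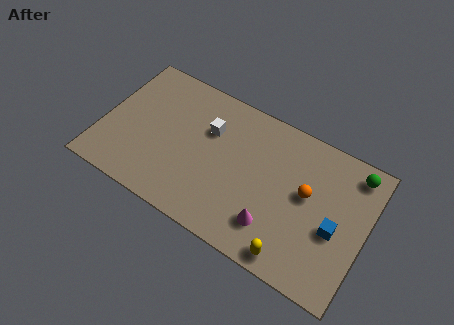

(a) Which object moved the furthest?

the white cube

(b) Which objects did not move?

the magenta cone and the green sphere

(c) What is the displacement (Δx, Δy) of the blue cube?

(0.8, -0.4)

The blue cube started near (10.6, 3.4) and ended near (11.4, 3.0).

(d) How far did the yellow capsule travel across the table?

1.6

The yellow capsule was near (11.1, 1.6) before and (9.7, 0.8) after, so it travelled √(1.4² + 0.8²) ≈ 1.6 units.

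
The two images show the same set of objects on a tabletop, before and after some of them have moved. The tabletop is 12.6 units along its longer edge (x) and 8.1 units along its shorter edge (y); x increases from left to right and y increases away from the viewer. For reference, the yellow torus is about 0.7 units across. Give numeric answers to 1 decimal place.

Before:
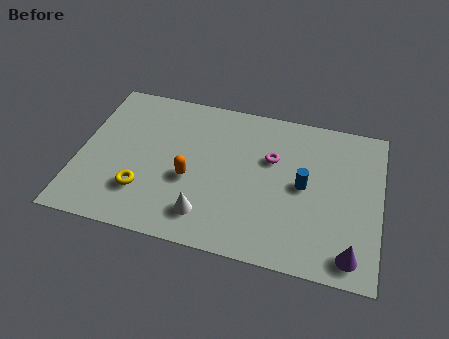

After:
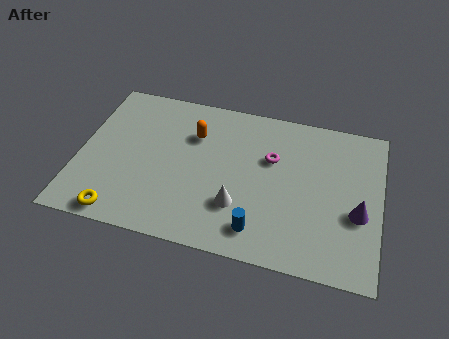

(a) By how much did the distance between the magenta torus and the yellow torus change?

+1.4

The distance was about 6.0 in the first image and 7.4 in the second, so they moved 1.4 units further apart.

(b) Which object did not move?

the magenta torus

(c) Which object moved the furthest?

the blue cylinder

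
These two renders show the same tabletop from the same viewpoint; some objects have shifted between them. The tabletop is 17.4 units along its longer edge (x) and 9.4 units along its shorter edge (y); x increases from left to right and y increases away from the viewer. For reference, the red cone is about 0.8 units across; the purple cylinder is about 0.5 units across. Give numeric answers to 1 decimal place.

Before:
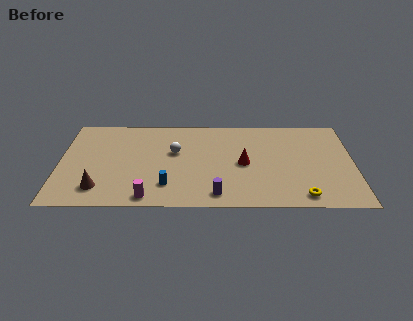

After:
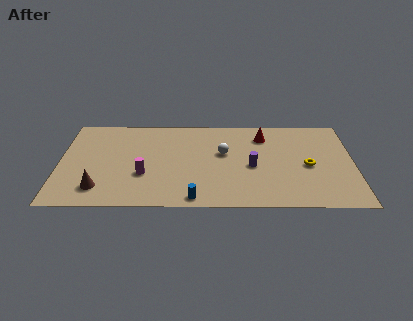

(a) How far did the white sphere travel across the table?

2.9

From (6.8, 5.7) to (9.7, 5.6), the white sphere covered √(2.9² + 0.1²) ≈ 2.9 units.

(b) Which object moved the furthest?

the purple cylinder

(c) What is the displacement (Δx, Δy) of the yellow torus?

(0.4, 3.1)

The yellow torus started near (14.3, 1.2) and ended near (14.7, 4.3).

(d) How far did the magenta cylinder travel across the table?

2.3

The magenta cylinder moved from about (5.3, 1.0) to (5.0, 3.3), a distance of √(0.3² + 2.3²) ≈ 2.3.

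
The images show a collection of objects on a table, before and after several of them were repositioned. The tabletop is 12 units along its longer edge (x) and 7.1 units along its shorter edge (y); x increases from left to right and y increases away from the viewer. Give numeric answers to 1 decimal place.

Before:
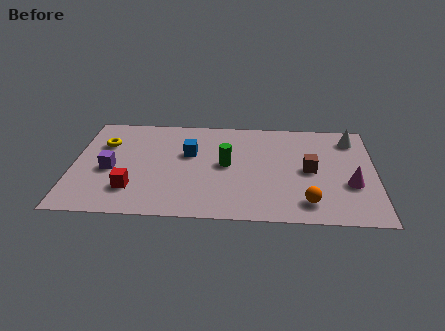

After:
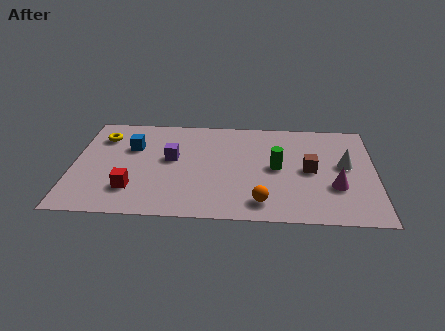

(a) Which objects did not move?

the red cube and the brown cube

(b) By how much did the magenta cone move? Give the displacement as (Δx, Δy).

(-0.6, -0.2)

The magenta cone was at about (11.0, 2.6) and moved to about (10.4, 2.4).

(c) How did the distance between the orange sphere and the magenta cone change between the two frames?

+1.0

The distance was about 2.1 in the first image and 3.1 in the second, so they moved 1.0 units further apart.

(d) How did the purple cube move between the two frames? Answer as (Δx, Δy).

(2.4, 0.9)

The purple cube started near (1.5, 3.1) and ended near (3.9, 4.0).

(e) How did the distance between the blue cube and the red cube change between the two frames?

-0.5

They were about 3.4 units apart before and 2.9 after — 0.5 units closer together.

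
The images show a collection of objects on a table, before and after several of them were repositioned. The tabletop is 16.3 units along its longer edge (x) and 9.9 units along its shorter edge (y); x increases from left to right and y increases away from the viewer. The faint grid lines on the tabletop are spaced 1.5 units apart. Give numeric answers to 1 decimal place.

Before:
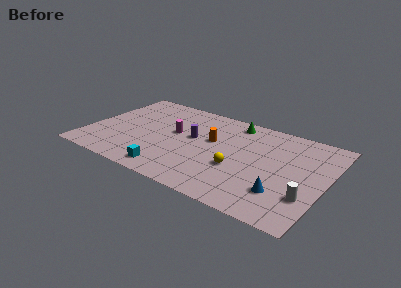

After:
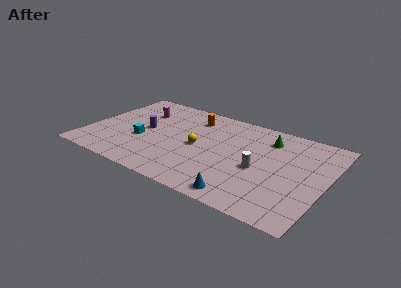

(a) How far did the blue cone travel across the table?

2.8

The blue cone moved from about (13.7, 2.6) to (11.3, 1.1), a distance of √(2.4² + 1.5²) ≈ 2.8.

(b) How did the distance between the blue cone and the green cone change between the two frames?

-0.6

Before: roughly 7.3 units apart; after: 6.7. That's 0.6 units closer together.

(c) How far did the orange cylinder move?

2.6

From (8.4, 5.9) to (6.7, 7.9), the orange cylinder covered √(1.7² + 2.0²) ≈ 2.6 units.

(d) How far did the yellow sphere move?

3.1

The yellow sphere moved from about (10.5, 3.7) to (7.6, 4.8), a distance of √(2.9² + 1.1²) ≈ 3.1.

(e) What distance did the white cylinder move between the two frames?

3.7

The white cylinder moved from about (15.3, 2.9) to (11.9, 4.3), a distance of √(3.4² + 1.4²) ≈ 3.7.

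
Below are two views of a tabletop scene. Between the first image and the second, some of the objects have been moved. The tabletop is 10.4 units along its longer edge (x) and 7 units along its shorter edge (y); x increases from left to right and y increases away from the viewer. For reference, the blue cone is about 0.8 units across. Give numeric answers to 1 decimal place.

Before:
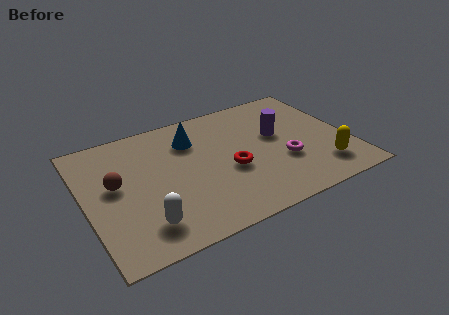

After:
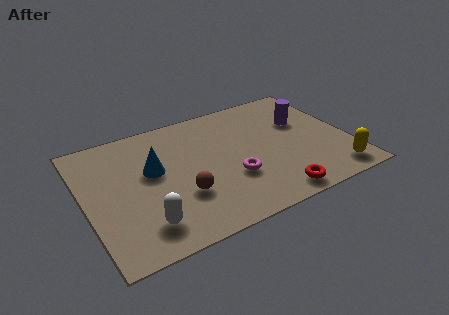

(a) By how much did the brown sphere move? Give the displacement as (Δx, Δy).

(2.4, -1.6)

From the two frames, the brown sphere sits at roughly (1.2, 3.9) before and (3.6, 2.3) after.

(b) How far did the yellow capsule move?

0.6

From (9.1, 1.5) to (9.5, 1.0), the yellow capsule covered √(0.4² + 0.5²) ≈ 0.6 units.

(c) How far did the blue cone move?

2.0

From (4.4, 5.2) to (2.7, 4.1), the blue cone covered √(1.7² + 1.1²) ≈ 2.0 units.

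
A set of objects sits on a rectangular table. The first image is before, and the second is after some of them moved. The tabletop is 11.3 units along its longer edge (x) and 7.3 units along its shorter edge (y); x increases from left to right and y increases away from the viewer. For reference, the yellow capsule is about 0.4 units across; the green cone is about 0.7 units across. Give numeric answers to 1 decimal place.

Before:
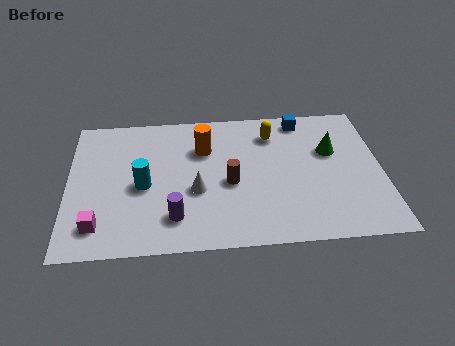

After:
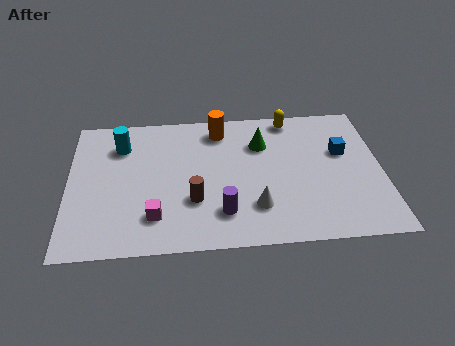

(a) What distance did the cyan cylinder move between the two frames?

2.3

From (2.7, 3.3) to (1.9, 5.5), the cyan cylinder covered √(0.8² + 2.2²) ≈ 2.3 units.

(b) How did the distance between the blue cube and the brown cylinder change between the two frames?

+1.6

The distance was about 4.2 in the first image and 5.8 in the second, so they moved 1.6 units further apart.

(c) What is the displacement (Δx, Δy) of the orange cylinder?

(0.6, 1.0)

From the two frames, the orange cylinder sits at roughly (4.9, 5.1) before and (5.5, 6.1) after.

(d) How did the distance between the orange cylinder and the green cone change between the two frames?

-2.9

The distance was about 4.6 in the first image and 1.7 in the second, so they moved 2.9 units closer together.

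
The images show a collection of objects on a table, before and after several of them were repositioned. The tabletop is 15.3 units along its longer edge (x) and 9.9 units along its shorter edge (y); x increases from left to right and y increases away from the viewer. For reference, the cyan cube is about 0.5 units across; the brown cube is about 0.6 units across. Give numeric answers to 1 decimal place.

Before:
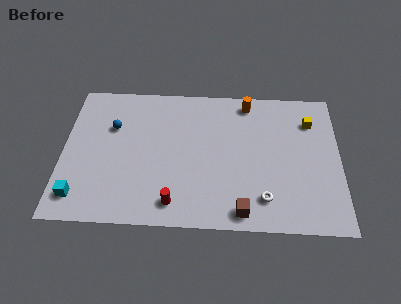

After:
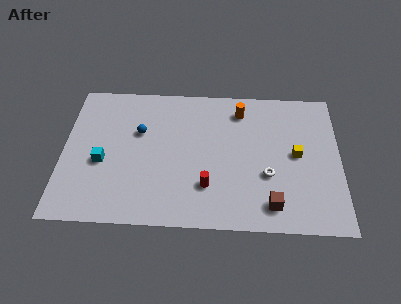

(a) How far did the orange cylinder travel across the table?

0.7

From (10.2, 8.7) to (9.8, 8.1), the orange cylinder covered √(0.4² + 0.6²) ≈ 0.7 units.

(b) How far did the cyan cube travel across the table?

2.7

The cyan cube was near (1.0, 1.7) before and (2.2, 4.1) after, so it travelled √(1.2² + 2.4²) ≈ 2.7 units.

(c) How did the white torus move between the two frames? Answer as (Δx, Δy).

(0.2, 1.6)

The white torus started near (11.1, 2.0) and ended near (11.3, 3.6).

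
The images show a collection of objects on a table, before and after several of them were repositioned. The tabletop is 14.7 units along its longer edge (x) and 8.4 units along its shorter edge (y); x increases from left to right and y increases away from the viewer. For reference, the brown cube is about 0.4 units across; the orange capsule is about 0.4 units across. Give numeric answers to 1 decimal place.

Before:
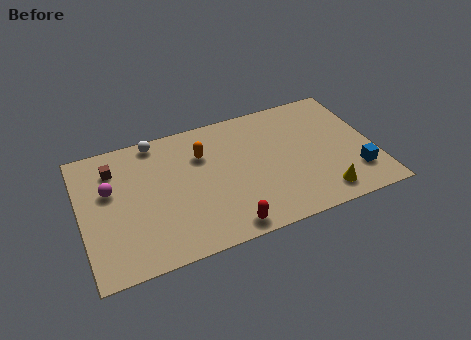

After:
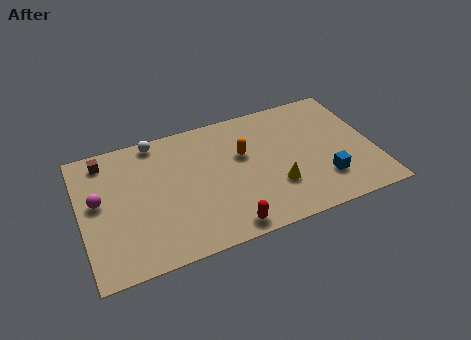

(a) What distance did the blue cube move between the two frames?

1.6

The blue cube moved from about (13.6, 2.1) to (12.0, 2.2), a distance of √(1.6² + 0.1²) ≈ 1.6.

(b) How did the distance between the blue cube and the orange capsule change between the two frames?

-3.5

Before: roughly 8.3 units apart; after: 4.8. That's 3.5 units closer together.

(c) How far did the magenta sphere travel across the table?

0.8

From (1.5, 5.2) to (0.9, 4.7), the magenta sphere covered √(0.6² + 0.5²) ≈ 0.8 units.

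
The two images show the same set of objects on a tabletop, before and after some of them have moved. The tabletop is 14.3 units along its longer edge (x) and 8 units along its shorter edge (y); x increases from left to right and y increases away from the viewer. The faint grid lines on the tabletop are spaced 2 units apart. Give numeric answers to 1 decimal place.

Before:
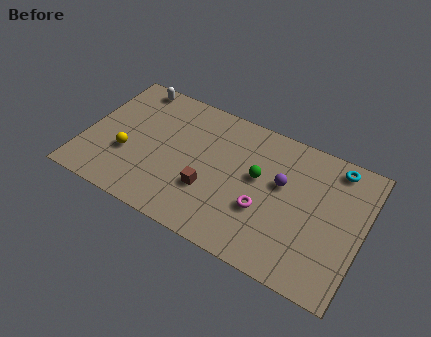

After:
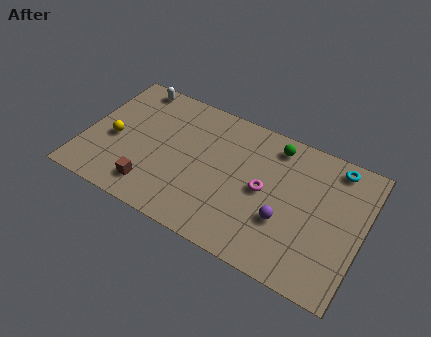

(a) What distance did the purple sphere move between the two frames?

2.0

From (10.1, 4.8) to (10.5, 2.8), the purple sphere covered √(0.4² + 2.0²) ≈ 2.0 units.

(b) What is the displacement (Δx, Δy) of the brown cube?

(-2.8, -1.2)

The brown cube was at about (6.6, 2.7) and moved to about (3.8, 1.5).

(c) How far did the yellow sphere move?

1.0

From (2.3, 2.9) to (1.5, 3.5), the yellow sphere covered √(0.8² + 0.6²) ≈ 1.0 units.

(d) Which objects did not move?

the white capsule and the cyan torus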